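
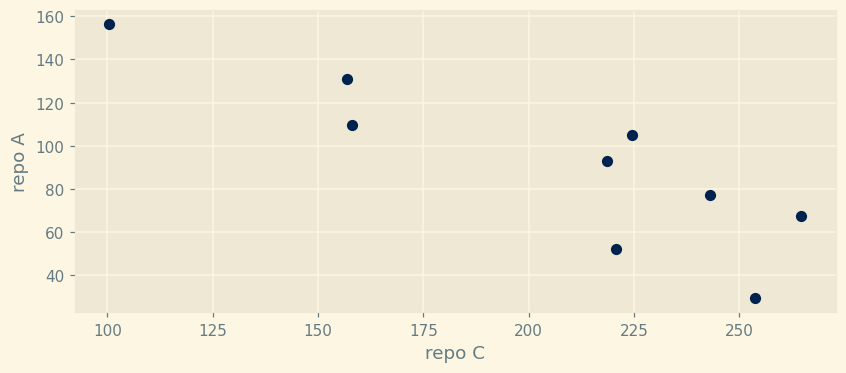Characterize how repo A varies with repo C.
Points are negatively correlated; strong (|r| ≈ 0.9).

negative, strong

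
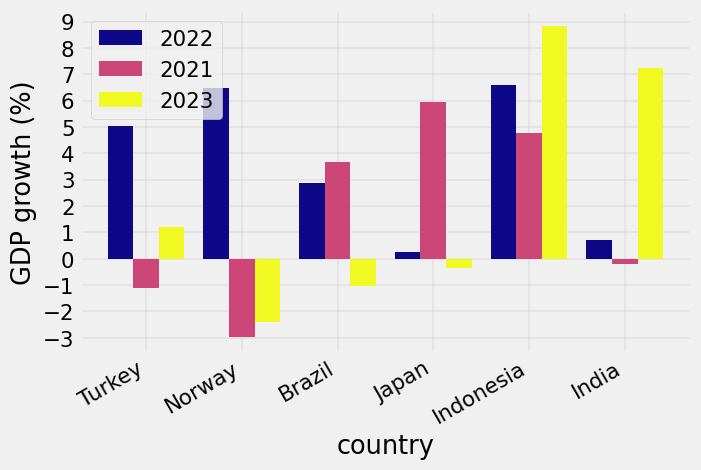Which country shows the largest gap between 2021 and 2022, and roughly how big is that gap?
Norway: 2021 ≈ -3, 2022 ≈ 6 → gap ≈ 9. Next-largest (Turkey) is only ≈ 6.

Norway, ≈ 9 %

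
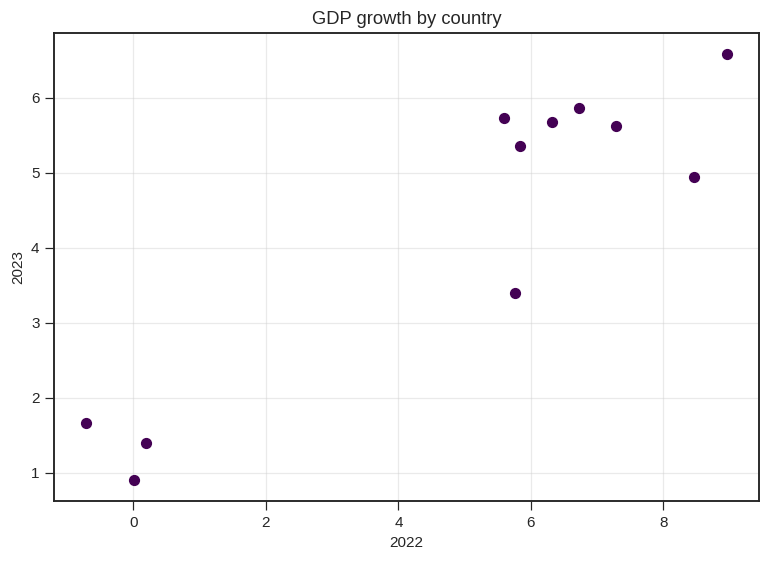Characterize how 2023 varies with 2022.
Points are positively correlated; strong (|r| ≈ 0.9).

positive, strong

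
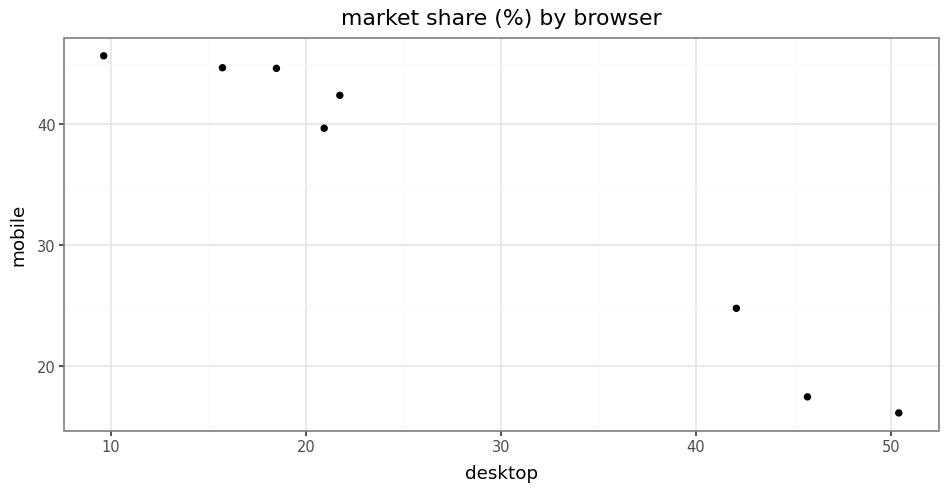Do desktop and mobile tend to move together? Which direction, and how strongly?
negative, strong

Points are negatively correlated; strong (|r| ≈ 1.0).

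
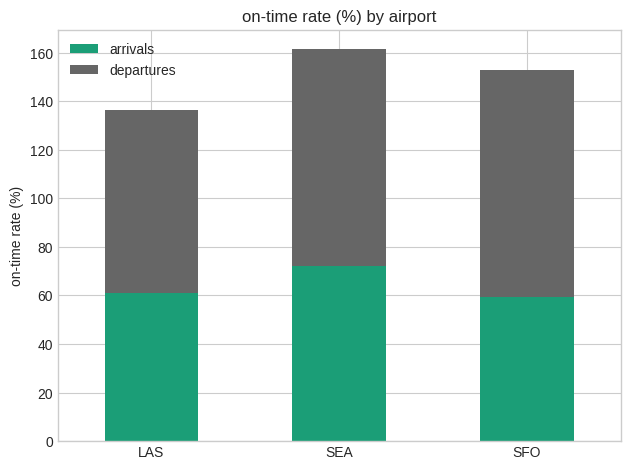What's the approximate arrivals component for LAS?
arrivals top ≈ 60, bottom ≈ 0; segment ≈ 60.

≈ 60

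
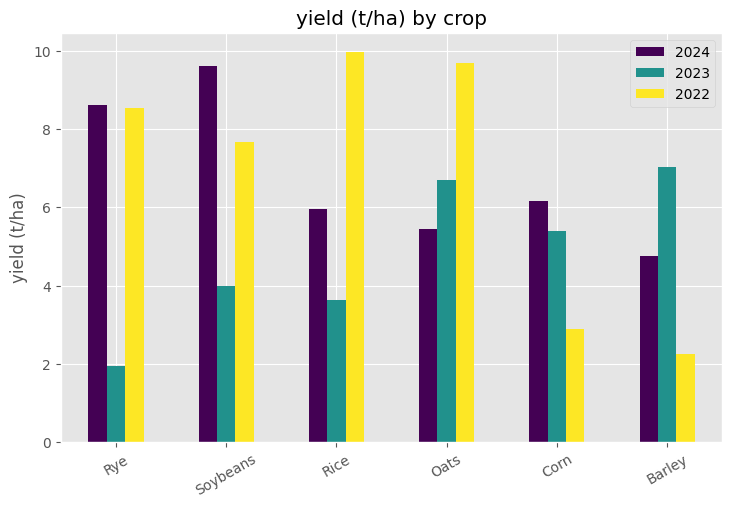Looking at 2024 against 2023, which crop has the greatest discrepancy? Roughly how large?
Rye: 2024 ≈ 9, 2023 ≈ 2 → gap ≈ 7. Next-largest (Soybeans) is only ≈ 6.

Rye, ≈ 7 t/ha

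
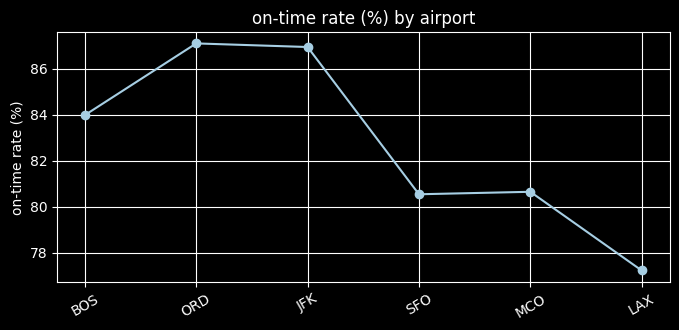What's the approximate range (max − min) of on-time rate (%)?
Max ORD ≈ 87, min LAX ≈ 77; range ≈ 10.

≈ 10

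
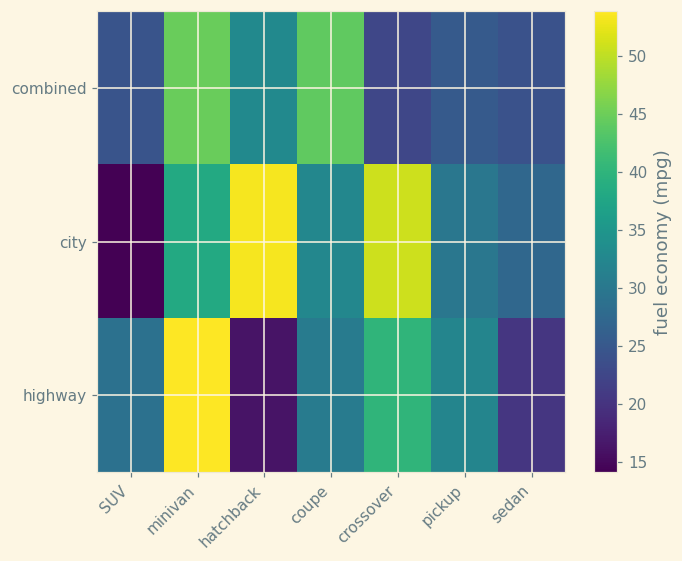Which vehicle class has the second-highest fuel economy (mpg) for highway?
Top 3 for highway: minivan ≈ 55, crossover ≈ 40, pickup ≈ 30.

crossover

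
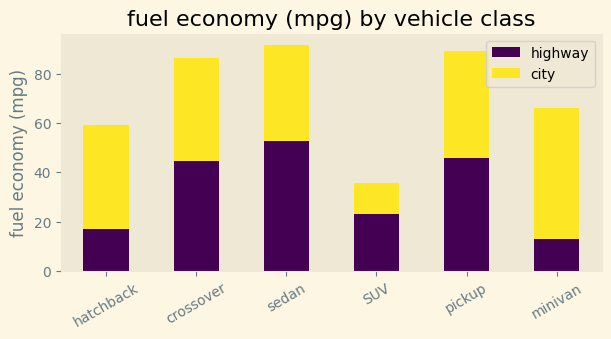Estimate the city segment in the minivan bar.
≈ 60

city top ≈ 70, bottom ≈ 10; segment ≈ 60.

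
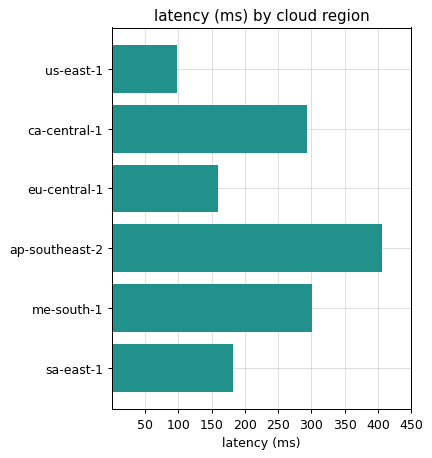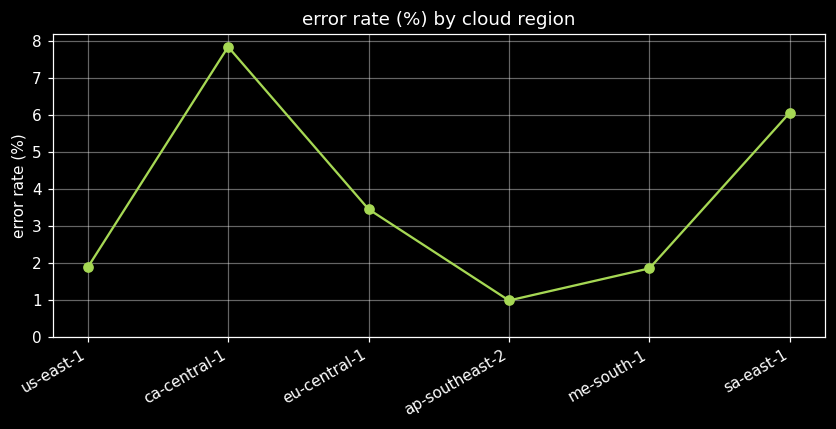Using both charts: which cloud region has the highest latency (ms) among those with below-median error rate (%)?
ap-southeast-2

Chart 2 median error rate (%) ≈ 3; below-median cloud regions: us-east-1, ap-southeast-2, me-south-1. Among those, ap-southeast-2 has the highest latency (ms) (≈ 400).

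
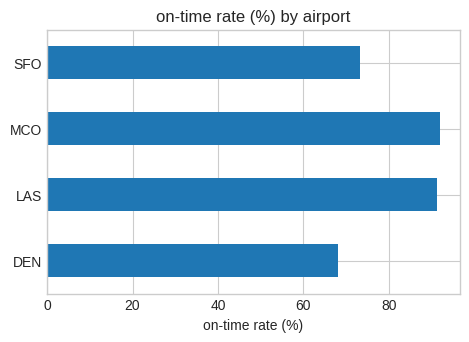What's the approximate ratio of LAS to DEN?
≈ 1.29×

LAS ≈ 90, DEN ≈ 70; 90/70 ≈ 1.29.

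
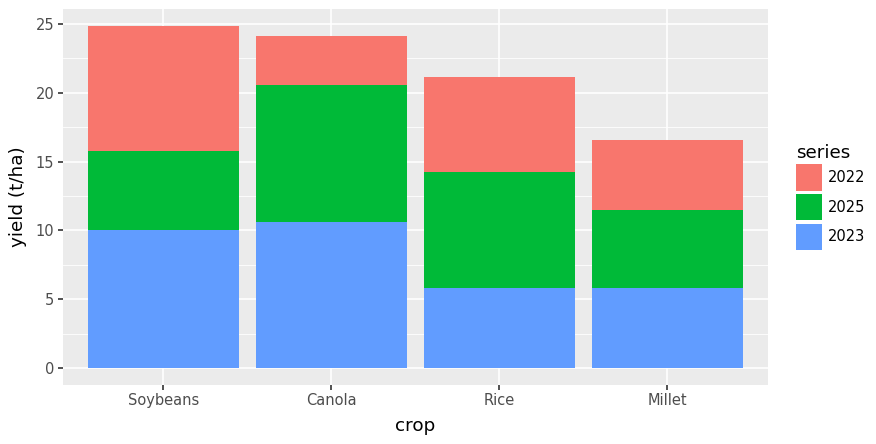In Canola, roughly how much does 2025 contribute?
2025 top ≈ 20, bottom ≈ 10; segment ≈ 10.

≈ 10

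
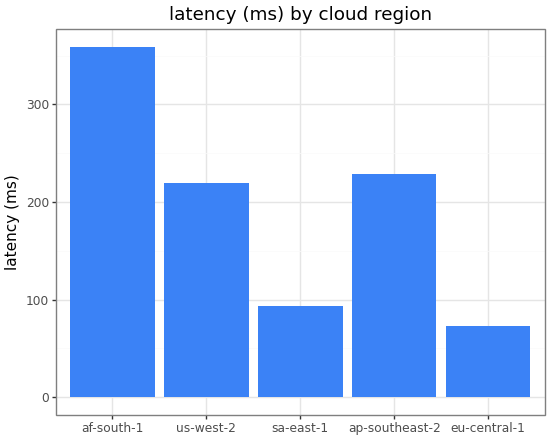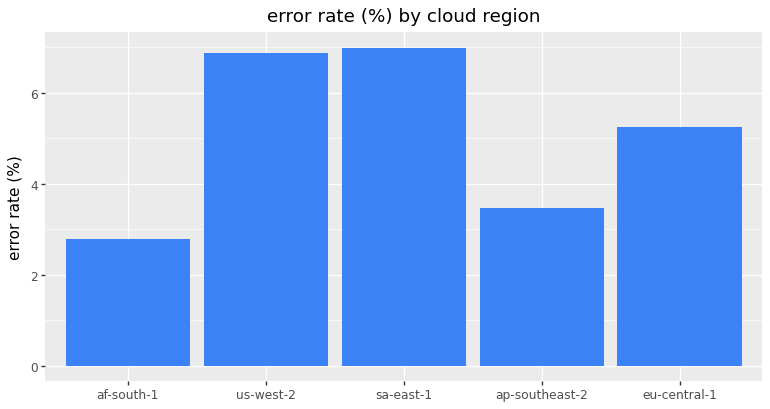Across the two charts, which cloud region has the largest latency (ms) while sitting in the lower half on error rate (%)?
Chart 2 median error rate (%) ≈ 5; below-median cloud regions: af-south-1, ap-southeast-2. Among those, af-south-1 has the highest latency (ms) (≈ 350).

af-south-1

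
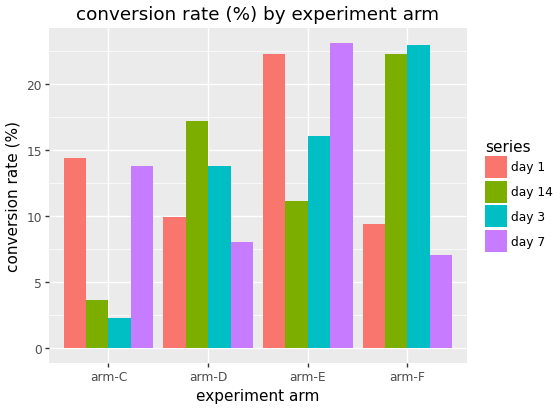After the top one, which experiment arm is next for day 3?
Top 3 for day 3: arm-F ≈ 22, arm-E ≈ 16, arm-D ≈ 14.

arm-E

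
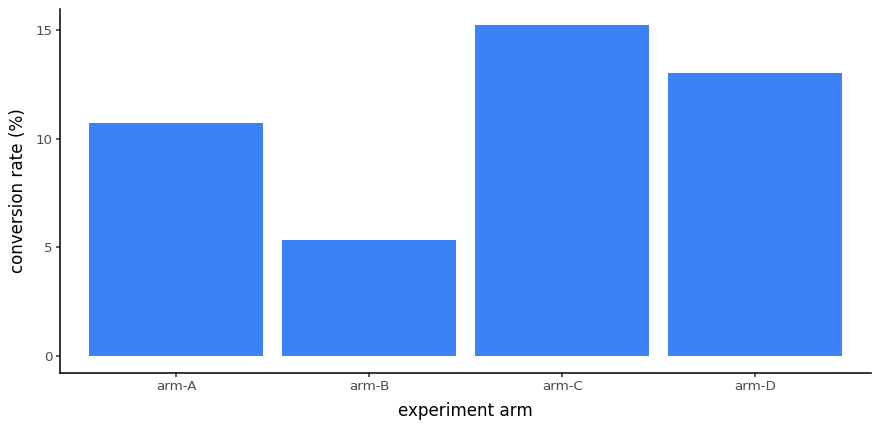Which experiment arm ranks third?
arm-A

Top 4: arm-C ≈ 16, arm-D ≈ 14, arm-A ≈ 10, arm-B ≈ 6.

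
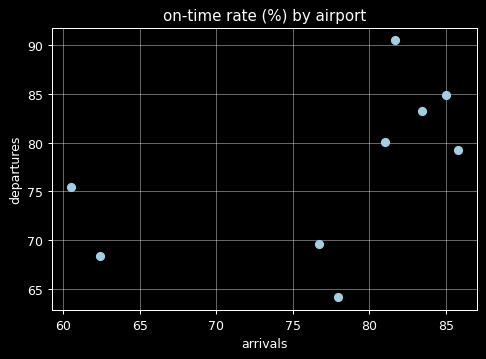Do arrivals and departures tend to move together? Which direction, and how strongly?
Points are positively correlated; moderate (|r| ≈ 0.5).

positive, moderate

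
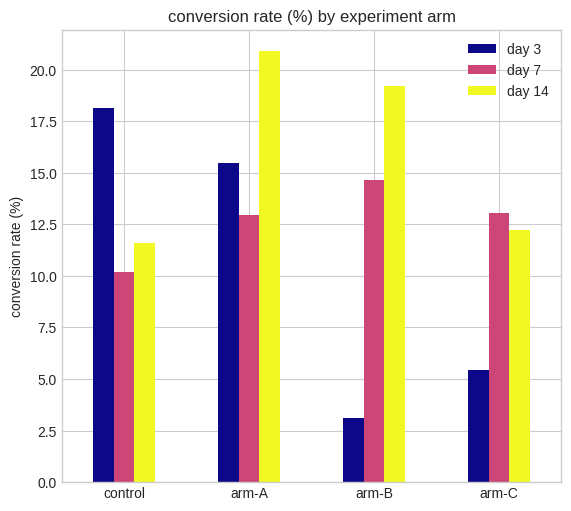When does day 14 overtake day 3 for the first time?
control: day 14 ≈ 12 vs day 3 ≈ 18 (not yet); arm-A: day 14 ≈ 20 vs day 3 ≈ 16 (first crossover).

arm-A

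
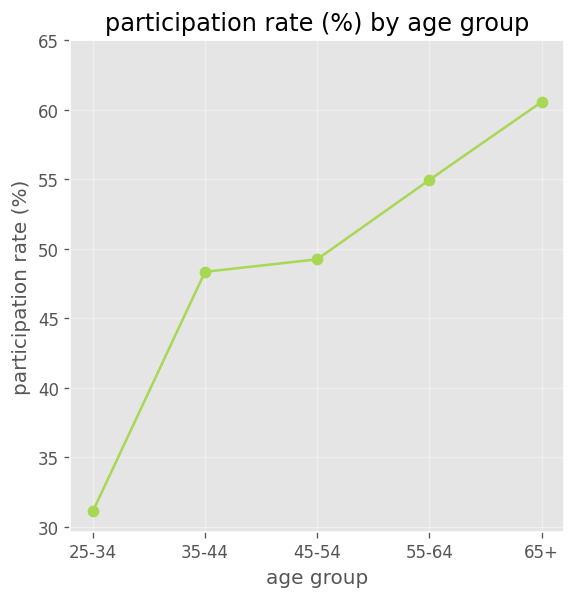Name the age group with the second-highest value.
Top 3: 65+ ≈ 60, 55-64 ≈ 55, 45-54 ≈ 50.

55-64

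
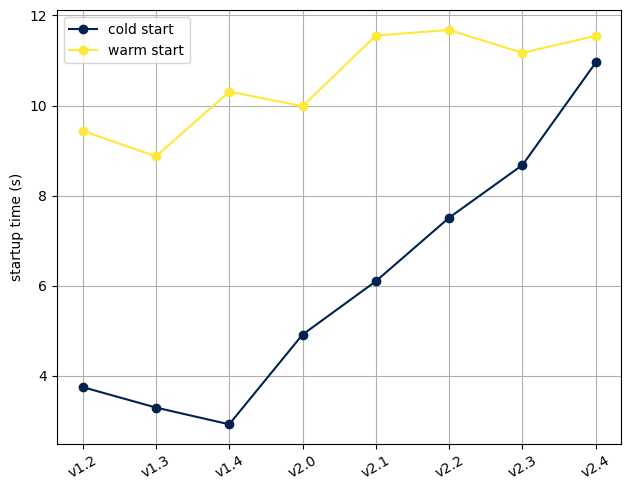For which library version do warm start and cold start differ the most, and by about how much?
v1.4: warm start ≈ 10, cold start ≈ 3 → gap ≈ 7. Next-largest (v1.2) is only ≈ 5.

v1.4, ≈ 7 s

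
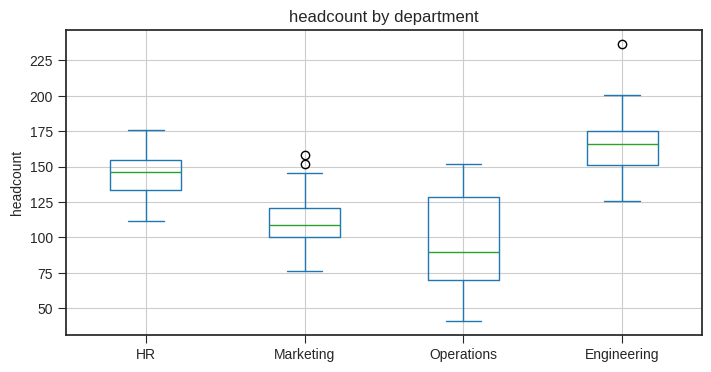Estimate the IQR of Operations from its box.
≈ 60

Q3 ≈ 130, Q1 ≈ 70; IQR ≈ 60.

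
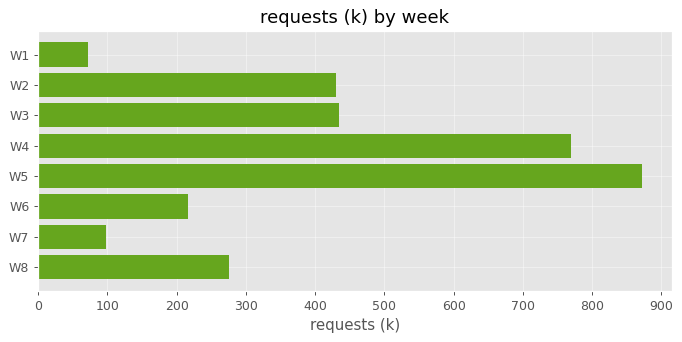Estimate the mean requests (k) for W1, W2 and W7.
≈ 200

(100 + 400 + 100) / 3 ≈ 200.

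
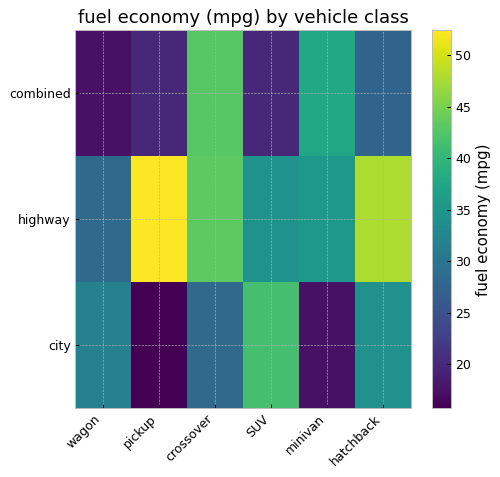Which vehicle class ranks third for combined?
hatchback

Top 4 for combined: crossover ≈ 45, minivan ≈ 40, hatchback ≈ 30, SUV ≈ 20.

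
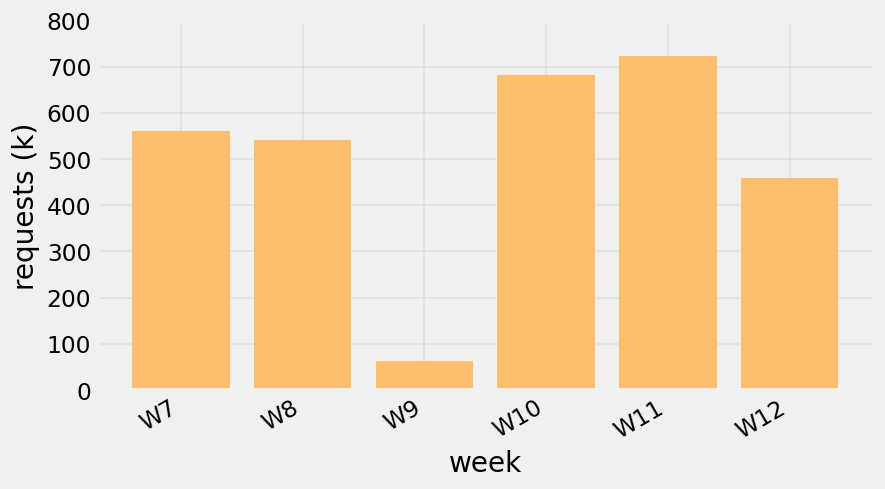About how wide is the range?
≈ 600

Max W11 ≈ 700, min W9 ≈ 100; range ≈ 600.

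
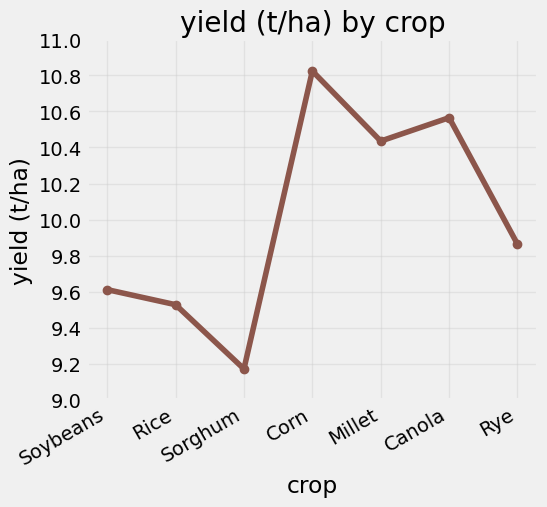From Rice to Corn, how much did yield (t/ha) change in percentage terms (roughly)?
≈ +12.5%

Rice ≈ 9.6, Corn ≈ 10.8; (10.8 − 9.6) / 9.6 ≈ +12.5%.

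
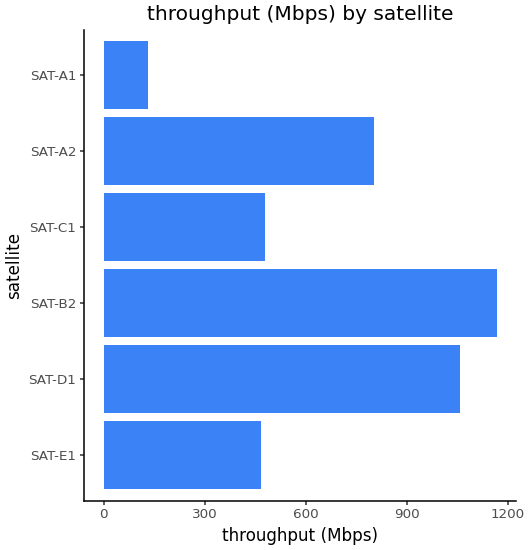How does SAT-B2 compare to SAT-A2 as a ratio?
≈ 1.5×

SAT-B2 ≈ 1200, SAT-A2 ≈ 800; 1200/800 ≈ 1.5.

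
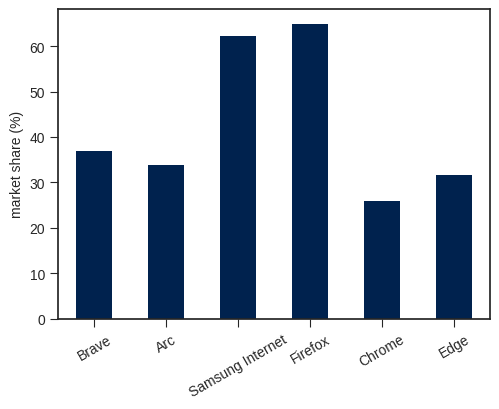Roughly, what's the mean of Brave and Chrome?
≈ 35

(40 + 30) / 2 ≈ 35.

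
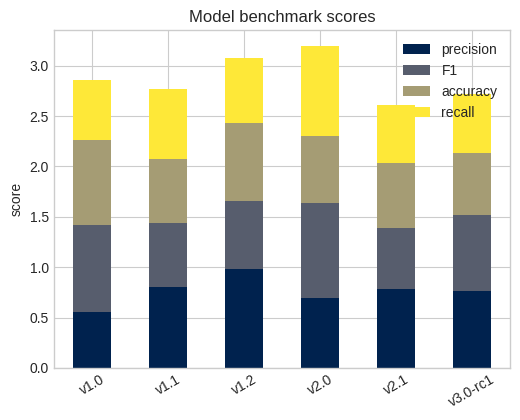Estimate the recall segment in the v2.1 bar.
recall top ≈ 2.5, bottom ≈ 2.0; segment ≈ 0.5.

≈ 0.5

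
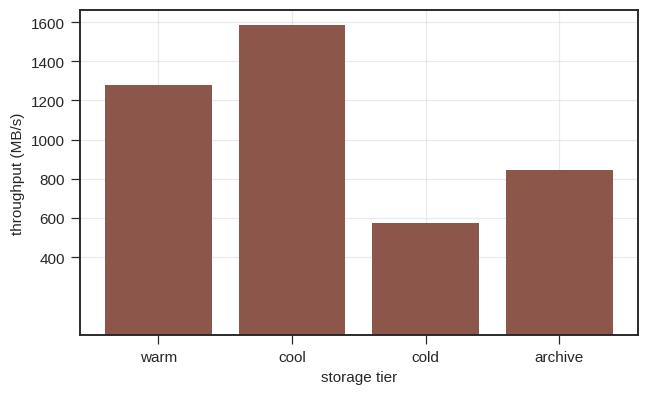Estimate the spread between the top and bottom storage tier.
≈ 1000

Max cool ≈ 1600, min cold ≈ 600; range ≈ 1000.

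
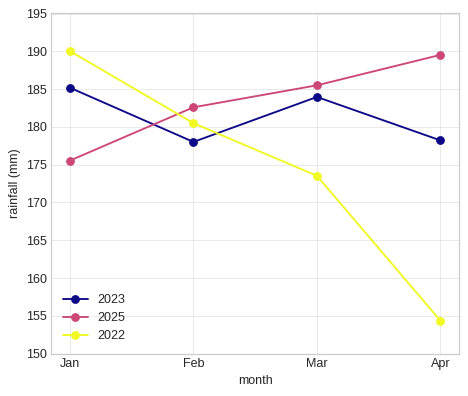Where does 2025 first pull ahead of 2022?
Feb

Jan: 2025 ≈ 175 vs 2022 ≈ 190 (not yet); Feb: 2025 ≈ 185 vs 2022 ≈ 180 (first crossover).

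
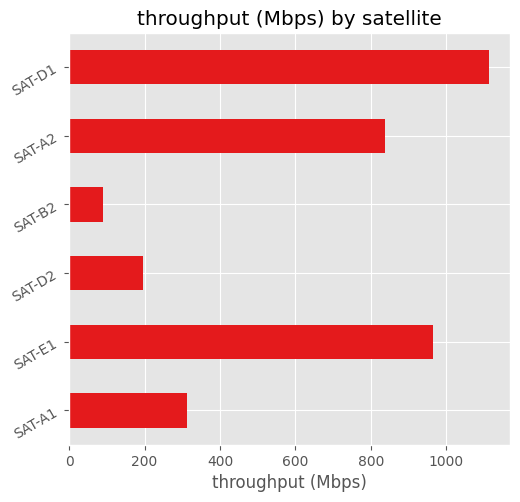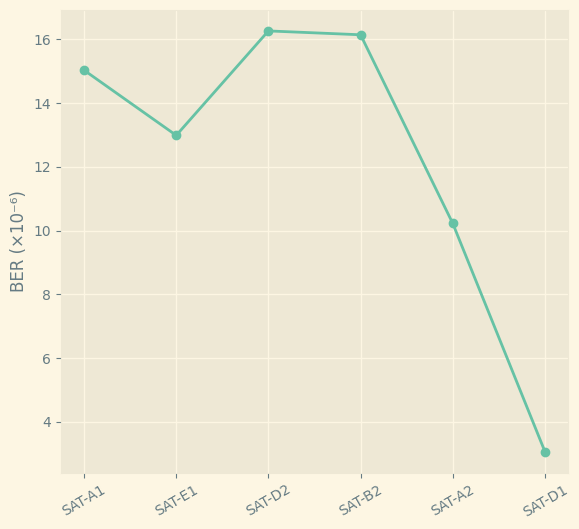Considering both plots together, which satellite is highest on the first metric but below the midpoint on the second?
SAT-D1

Chart 2 median BER (×10⁻⁶) ≈ 14; below-median satellites: SAT-E1, SAT-A2, SAT-D1. Among those, SAT-D1 has the highest throughput (Mbps) (≈ 1200).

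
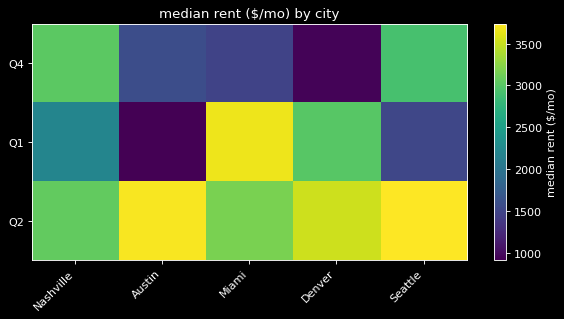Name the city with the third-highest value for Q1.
Top 4 for Q1: Miami ≈ 3500, Denver ≈ 3000, Nashville ≈ 2000, Seattle ≈ 1500.

Nashville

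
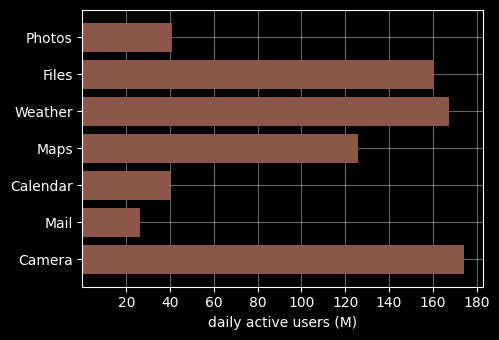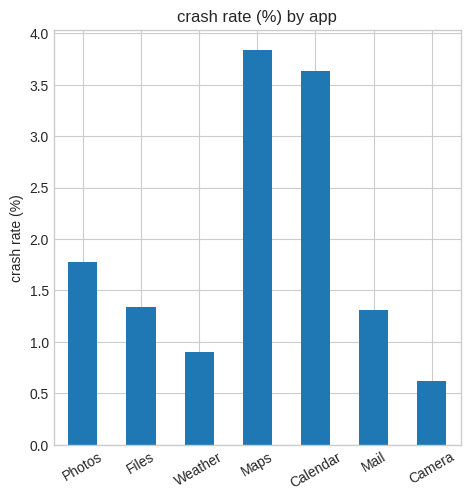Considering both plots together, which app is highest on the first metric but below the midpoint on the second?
Camera

Chart 2 median crash rate (%) ≈ 1.5; below-median apps: Weather, Mail, Camera. Among those, Camera has the highest daily active users (M) (≈ 180).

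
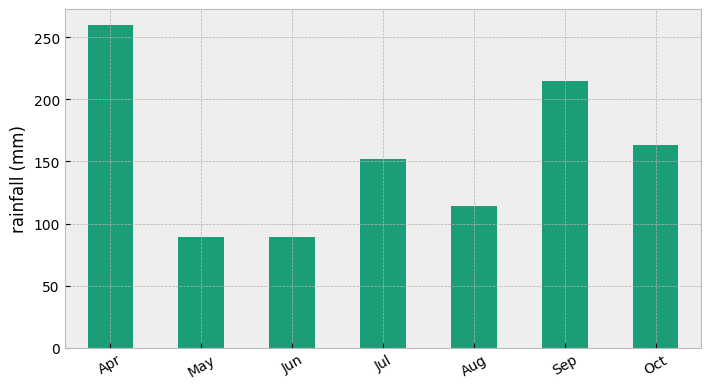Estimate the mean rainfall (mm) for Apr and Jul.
(250 + 150) / 2 ≈ 200.

≈ 200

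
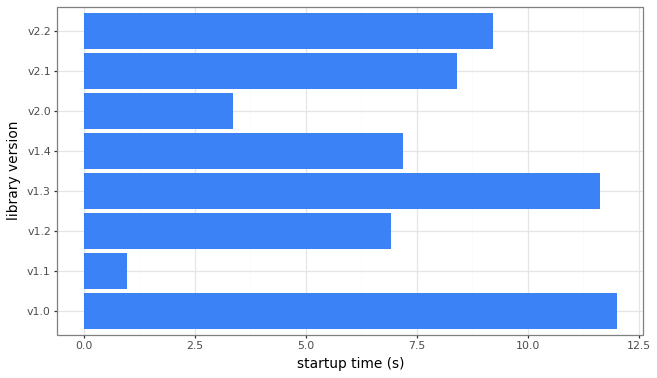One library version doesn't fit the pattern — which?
v1.1 ≈ 1; the rest sit between ≈ 3 and ≈ 12.

v1.1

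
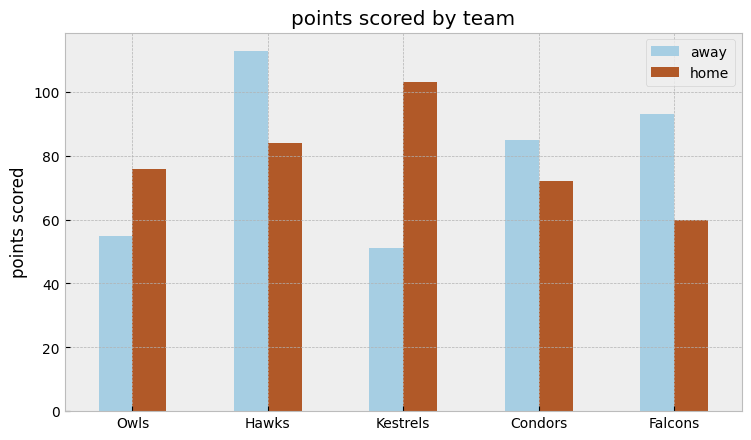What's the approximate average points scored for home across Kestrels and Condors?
(100 + 70) / 2 ≈ 85.

≈ 85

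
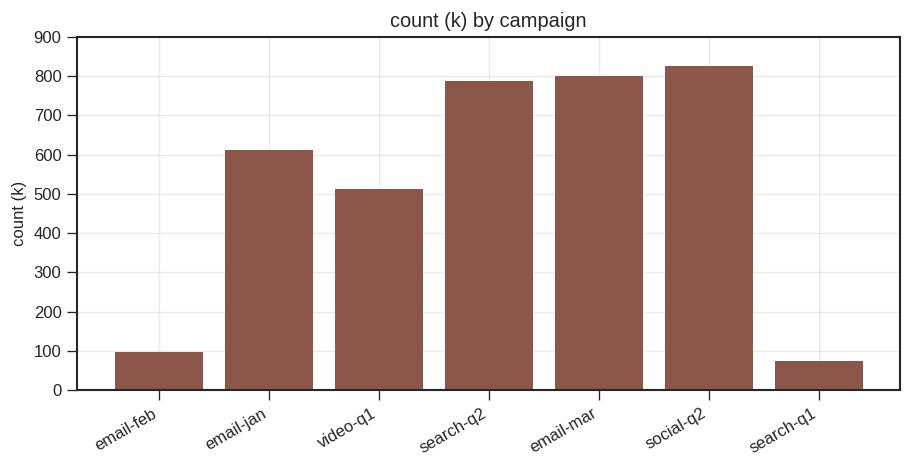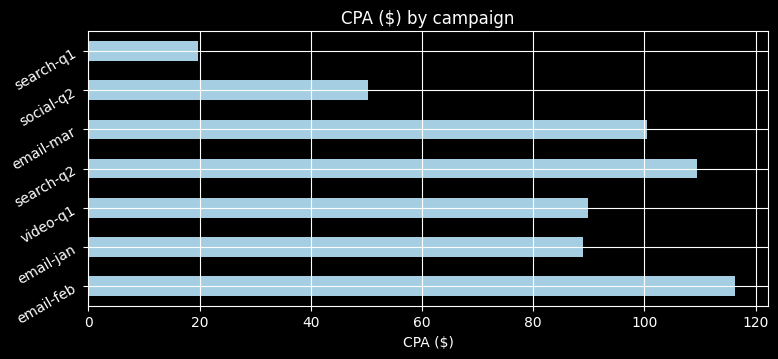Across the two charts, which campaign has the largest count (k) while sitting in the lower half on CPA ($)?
social-q2

Chart 2 median CPA ($) ≈ 80; below-median campaigns: email-jan, social-q2, search-q1. Among those, social-q2 has the highest count (k) (≈ 800).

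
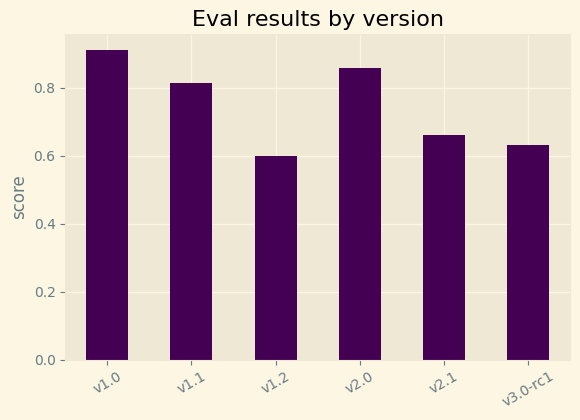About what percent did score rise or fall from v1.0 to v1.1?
v1.0 ≈ 0.9, v1.1 ≈ 0.8; (0.8 − 0.9) / 0.9 ≈ -11.1%.

≈ -11.1%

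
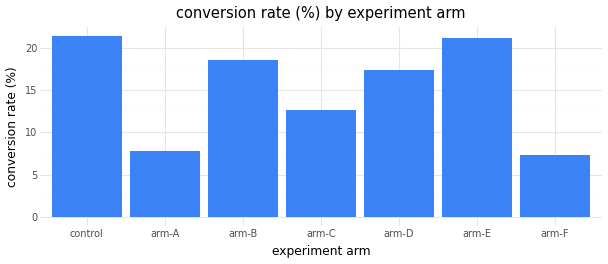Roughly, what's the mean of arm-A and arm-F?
≈ 8

(8 + 8) / 2 ≈ 8.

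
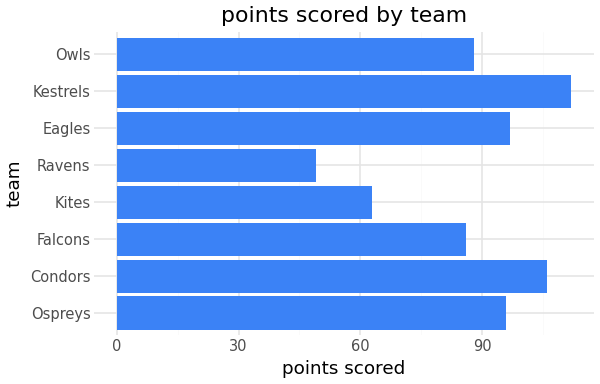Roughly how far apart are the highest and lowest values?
≈ 60

Max Kestrels ≈ 110, min Ravens ≈ 50; range ≈ 60.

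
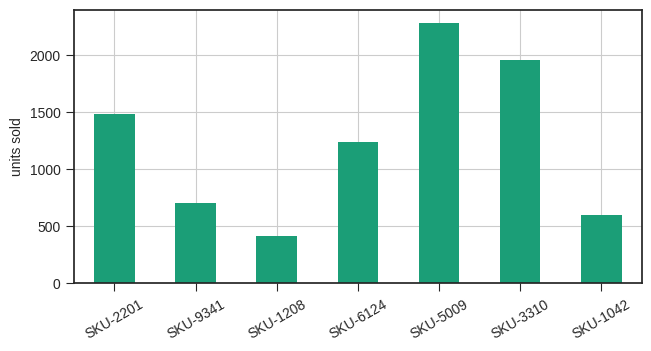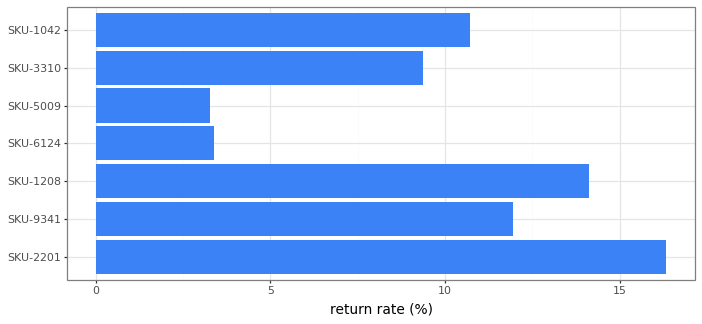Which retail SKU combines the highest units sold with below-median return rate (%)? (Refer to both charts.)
Chart 2 median return rate (%) ≈ 10; below-median retail SKUs: SKU-6124, SKU-5009, SKU-3310. Among those, SKU-5009 has the highest units sold (≈ 2500).

SKU-5009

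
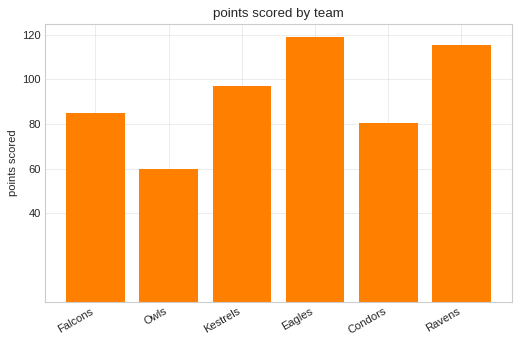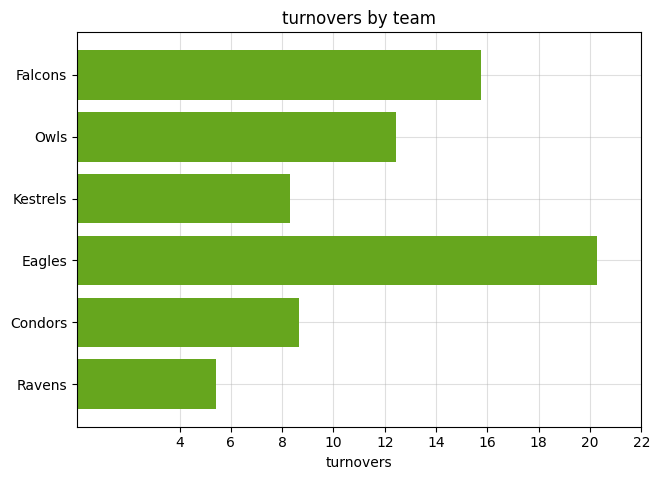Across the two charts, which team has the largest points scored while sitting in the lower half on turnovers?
Ravens

Chart 2 median turnovers ≈ 10; below-median teams: Kestrels, Condors, Ravens. Among those, Ravens has the highest points scored (≈ 120).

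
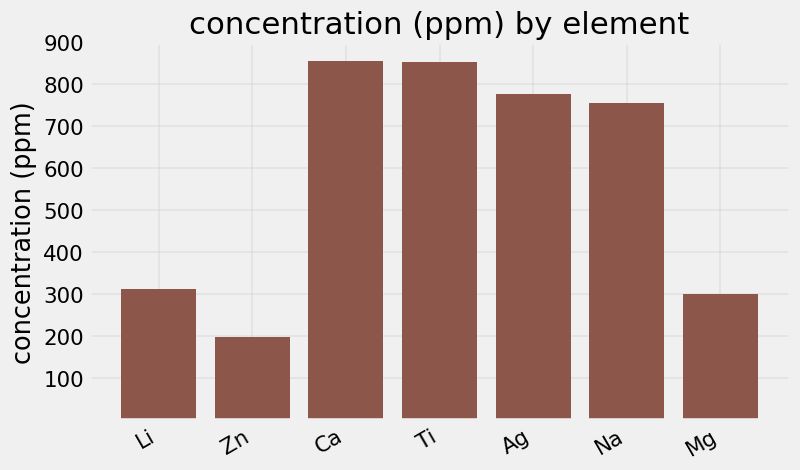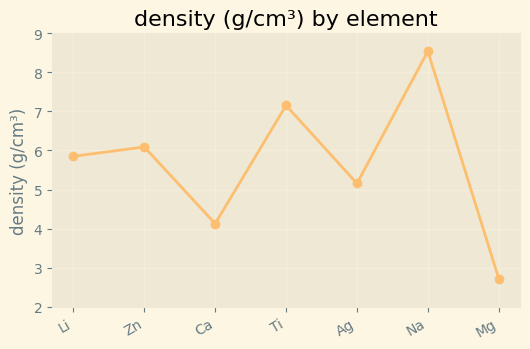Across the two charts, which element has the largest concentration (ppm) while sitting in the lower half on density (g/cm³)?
Ca

Chart 2 median density (g/cm³) ≈ 6; below-median elements: Ca, Ag, Mg. Among those, Ca has the highest concentration (ppm) (≈ 900).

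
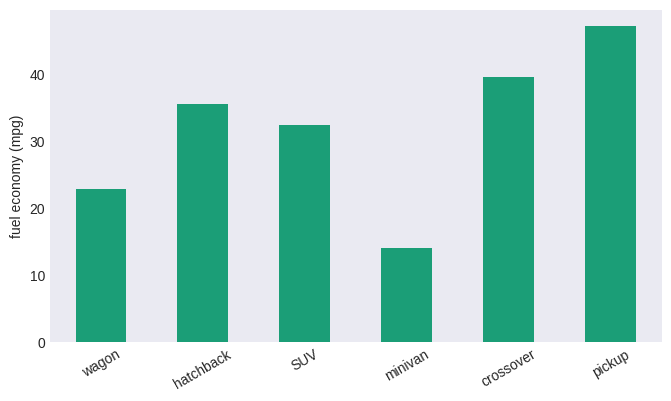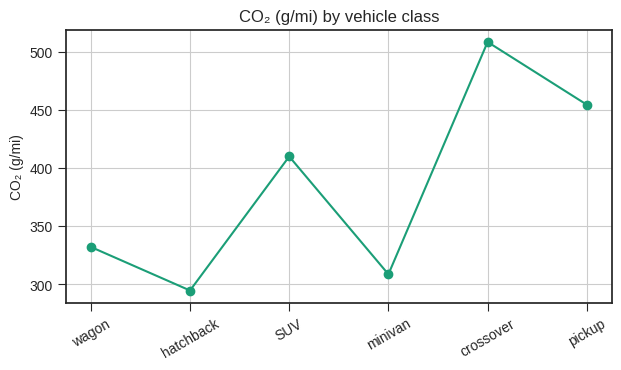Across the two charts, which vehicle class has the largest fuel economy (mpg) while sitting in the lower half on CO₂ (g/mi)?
hatchback

Chart 2 median CO₂ (g/mi) ≈ 350; below-median vehicle classes: wagon, hatchback, minivan. Among those, hatchback has the highest fuel economy (mpg) (≈ 35).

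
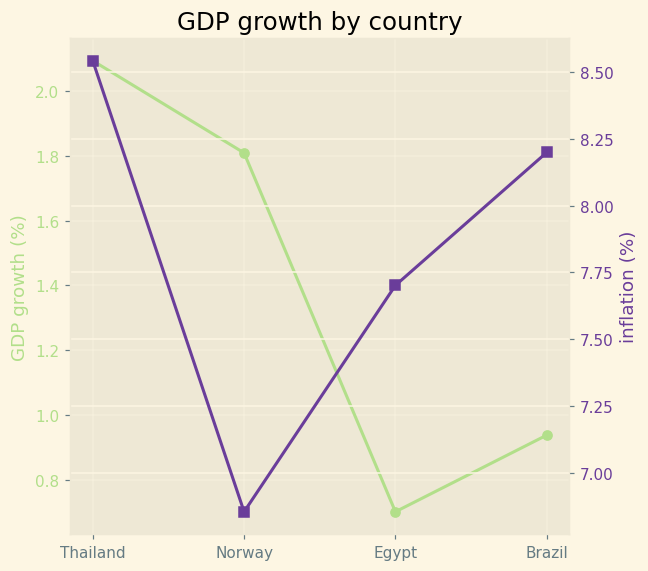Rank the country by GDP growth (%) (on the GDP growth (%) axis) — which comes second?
Norway

Top 3 (on the GDP growth (%) axis): Thailand ≈ 2.0, Norway ≈ 1.8, Brazil ≈ 1.0.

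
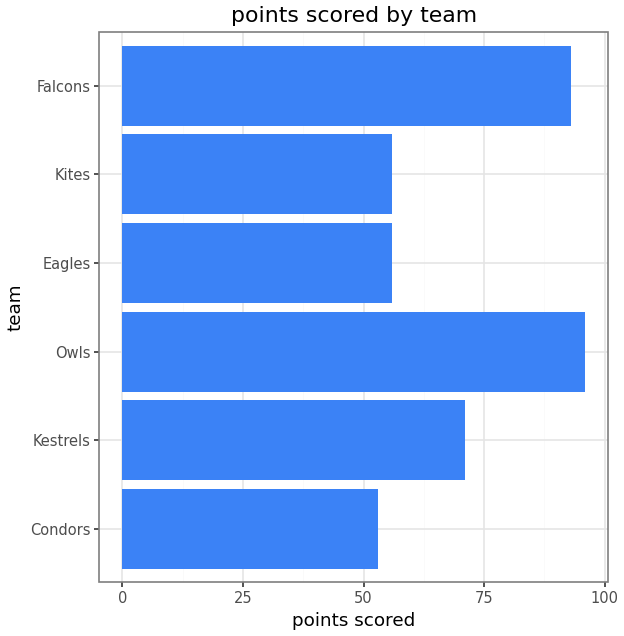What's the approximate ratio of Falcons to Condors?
≈ 1.8×

Falcons ≈ 90, Condors ≈ 50; 90/50 ≈ 1.8.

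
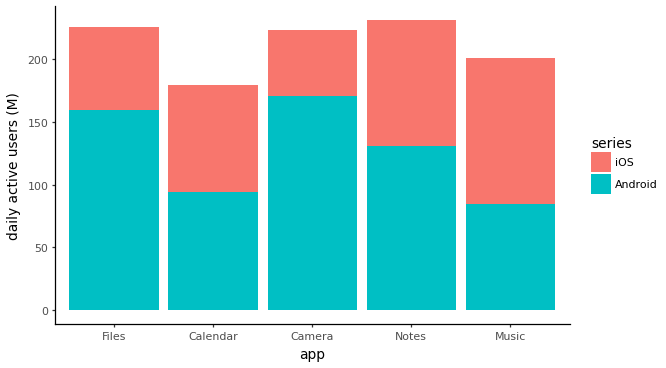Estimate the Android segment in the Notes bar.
Android top ≈ 140, bottom ≈ 0; segment ≈ 140.

≈ 140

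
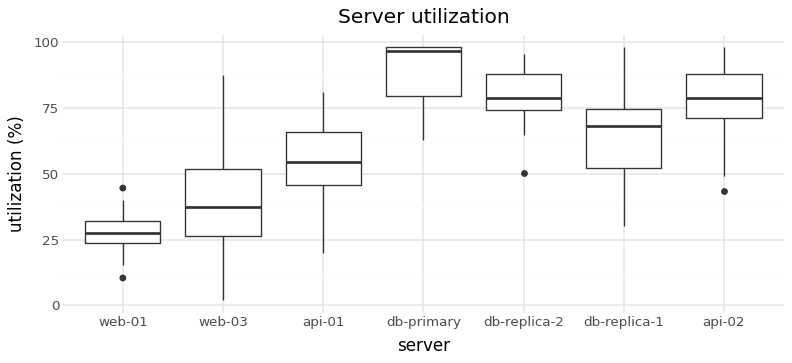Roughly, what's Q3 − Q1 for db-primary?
Q3 ≈ 100, Q1 ≈ 80; IQR ≈ 20.

≈ 20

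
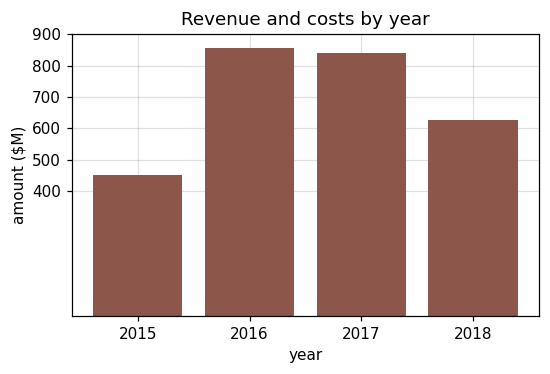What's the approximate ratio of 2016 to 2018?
2016 ≈ 900, 2018 ≈ 600; 900/600 ≈ 1.5.

≈ 1.5×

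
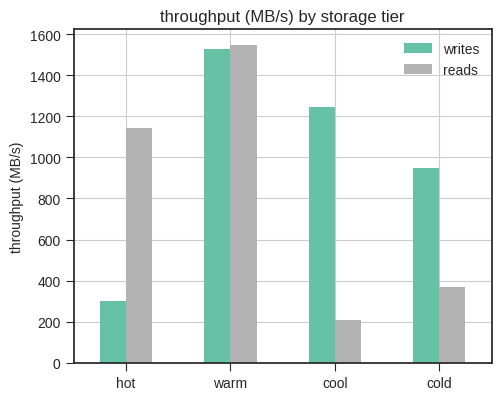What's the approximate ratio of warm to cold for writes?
≈ 1.6×

warm ≈ 1600, cold ≈ 1000; 1600/1000 ≈ 1.6.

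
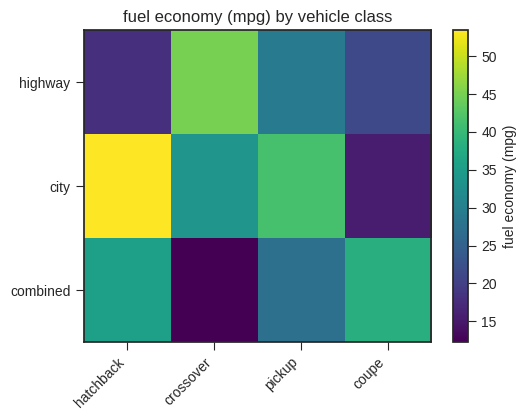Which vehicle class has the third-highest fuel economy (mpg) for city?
crossover

Top 4 for city: hatchback ≈ 55, pickup ≈ 40, crossover ≈ 35, coupe ≈ 15.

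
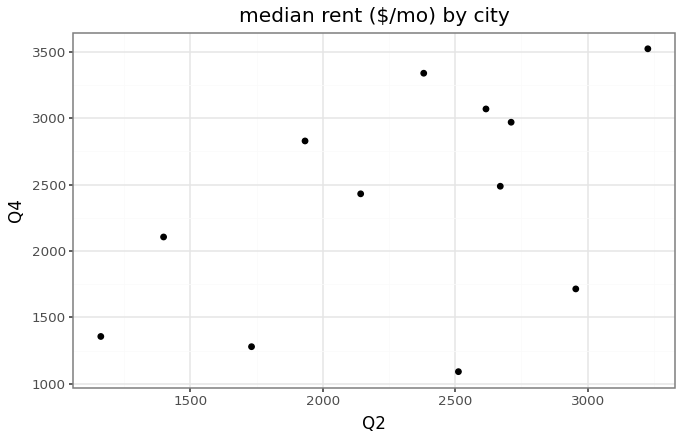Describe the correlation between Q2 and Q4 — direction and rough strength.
Points are positively correlated; moderate (|r| ≈ 0.5).

positive, moderate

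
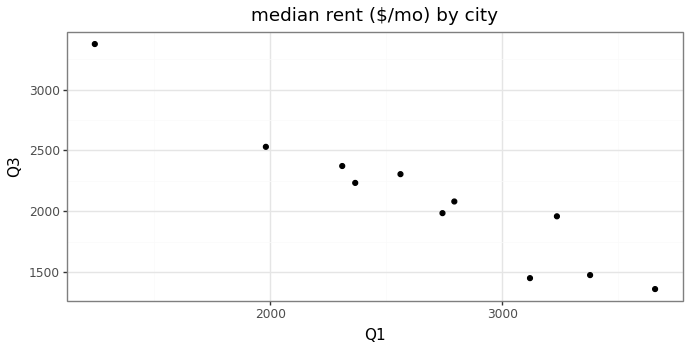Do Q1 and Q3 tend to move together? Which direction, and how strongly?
Points are negatively correlated; strong (|r| ≈ 1.0).

negative, strong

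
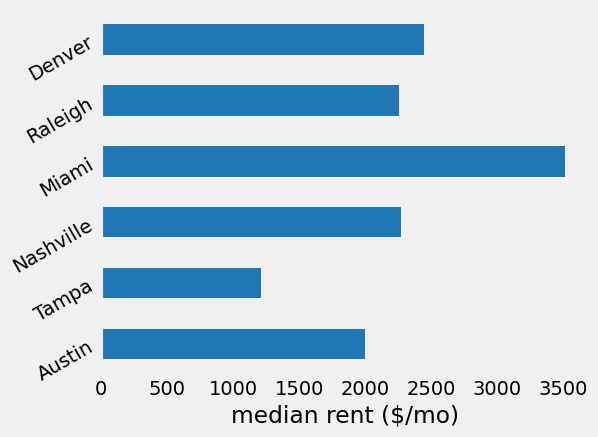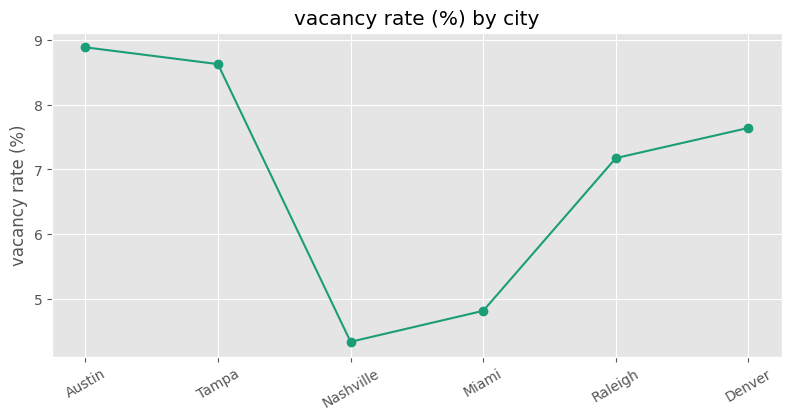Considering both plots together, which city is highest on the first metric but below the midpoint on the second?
Chart 2 median vacancy rate (%) ≈ 7; below-median cities: Nashville, Miami, Raleigh. Among those, Miami has the highest median rent ($/mo) (≈ 3500).

Miami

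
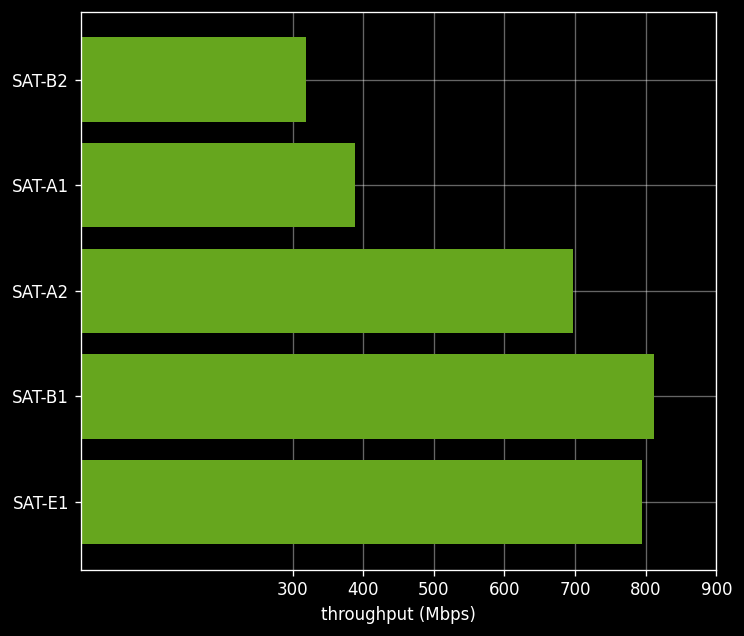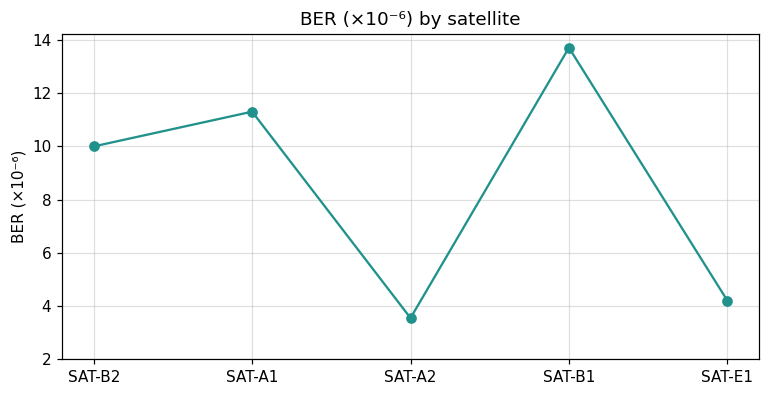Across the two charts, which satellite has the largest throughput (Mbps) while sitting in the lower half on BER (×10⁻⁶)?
Chart 2 median BER (×10⁻⁶) ≈ 10; below-median satellites: SAT-A2, SAT-E1. Among those, SAT-E1 has the highest throughput (Mbps) (≈ 800).

SAT-E1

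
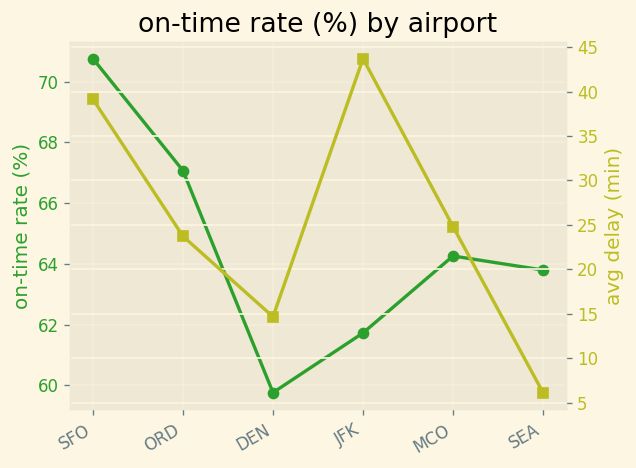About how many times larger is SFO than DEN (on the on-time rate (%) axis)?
≈ 1.18×

SFO ≈ 71, DEN ≈ 60; 71/60 ≈ 1.18.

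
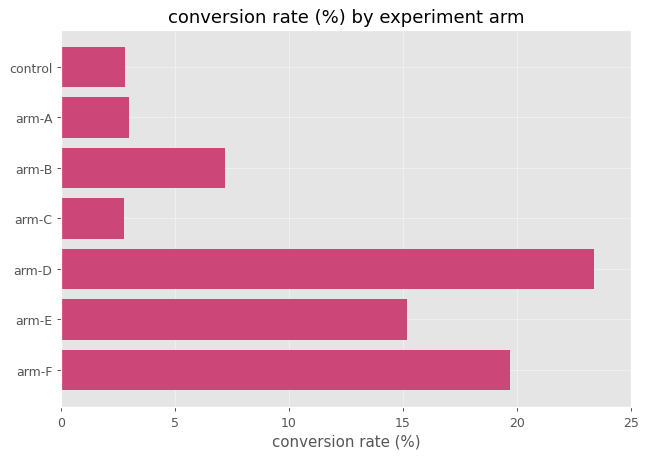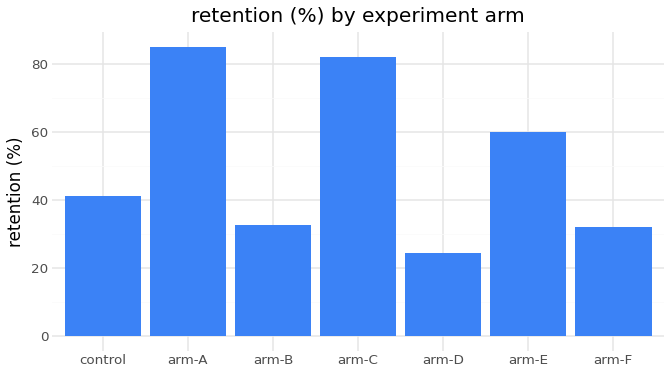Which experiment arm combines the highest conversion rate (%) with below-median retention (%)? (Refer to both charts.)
Chart 2 median retention (%) ≈ 40; below-median experiment arms: arm-B, arm-D, arm-F. Among those, arm-D has the highest conversion rate (%) (≈ 25).

arm-D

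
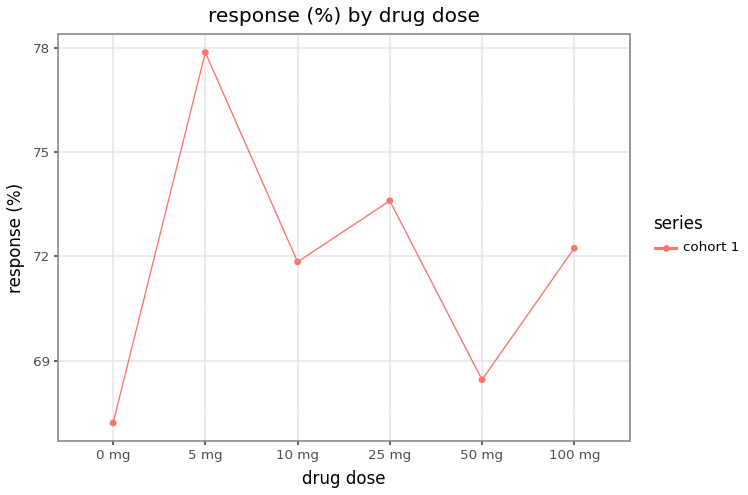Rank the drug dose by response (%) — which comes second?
25 mg

Top 3: 5 mg ≈ 78, 25 mg ≈ 74, 100 mg ≈ 72.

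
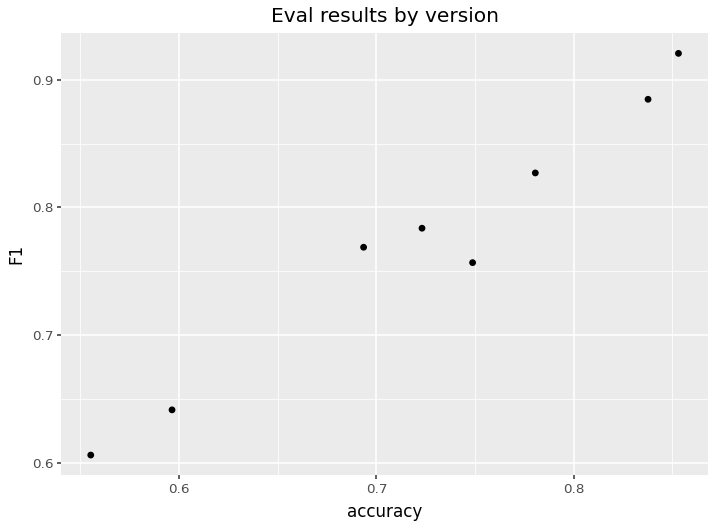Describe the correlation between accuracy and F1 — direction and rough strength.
Points are positively correlated; strong (|r| ≈ 1.0).

positive, strong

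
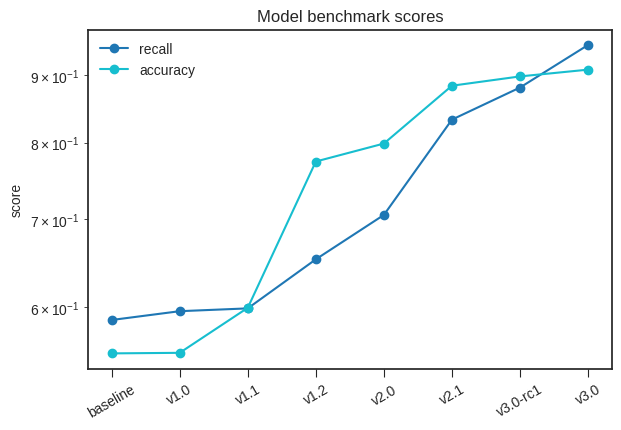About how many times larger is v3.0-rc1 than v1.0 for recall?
≈ 1.5×

v3.0-rc1 ≈ 0.90, v1.0 ≈ 0.60; 0.90/0.60 ≈ 1.5.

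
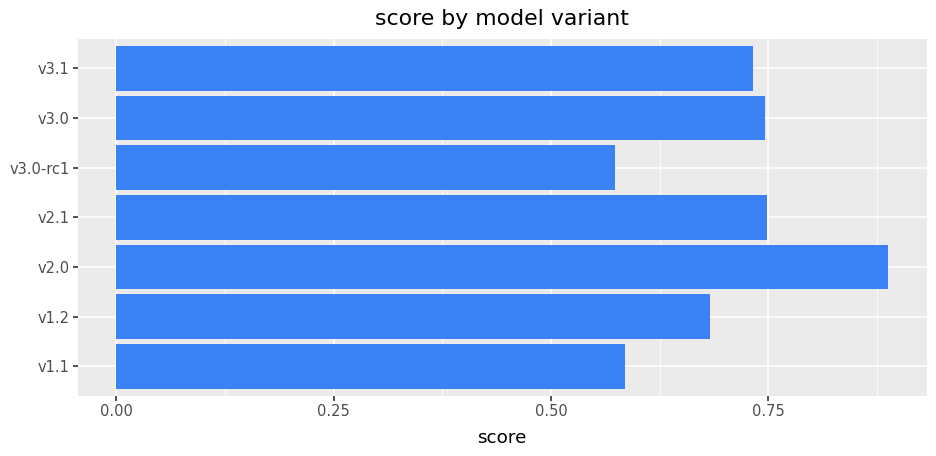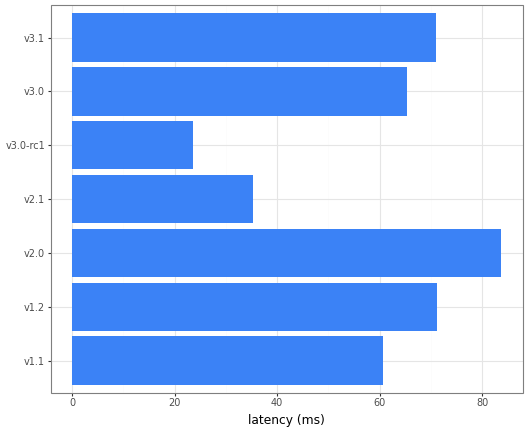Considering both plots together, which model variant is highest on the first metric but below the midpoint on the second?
v2.1

Chart 2 median latency (ms) ≈ 70; below-median model variants: v1.1, v2.1, v3.0-rc1. Among those, v2.1 has the highest score (≈ 0.7).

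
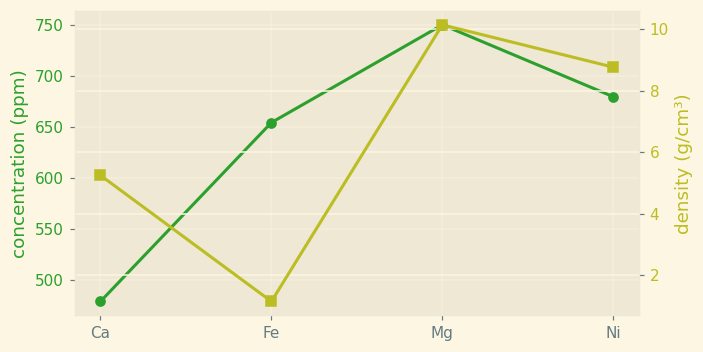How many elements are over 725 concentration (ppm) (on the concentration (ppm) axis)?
Above 725: Mg.

1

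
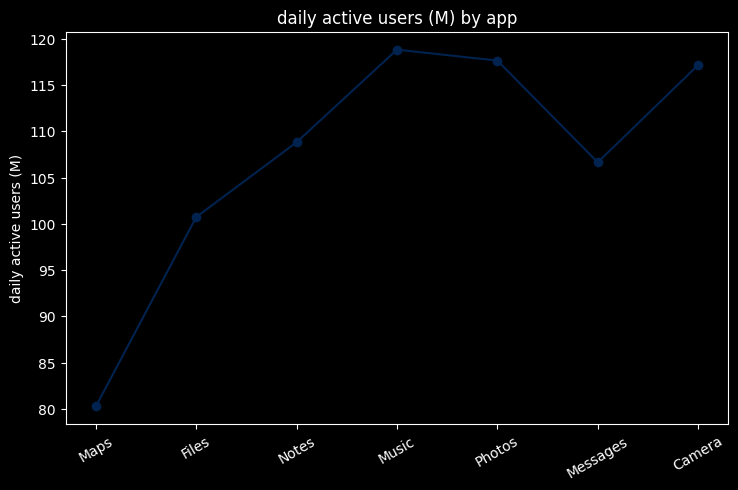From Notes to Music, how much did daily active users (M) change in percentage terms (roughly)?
≈ +9.1%

Notes ≈ 110, Music ≈ 120; (120 − 110) / 110 ≈ +9.1%.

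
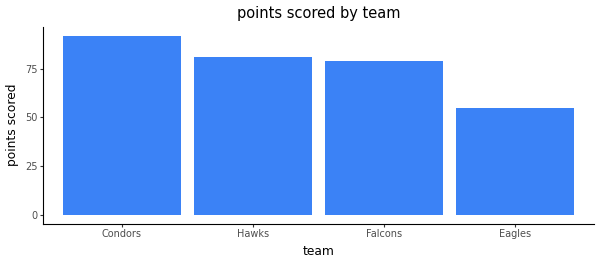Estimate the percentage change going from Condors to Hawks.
Condors ≈ 90, Hawks ≈ 80; (80 − 90) / 90 ≈ -11.1%.

≈ -11.1%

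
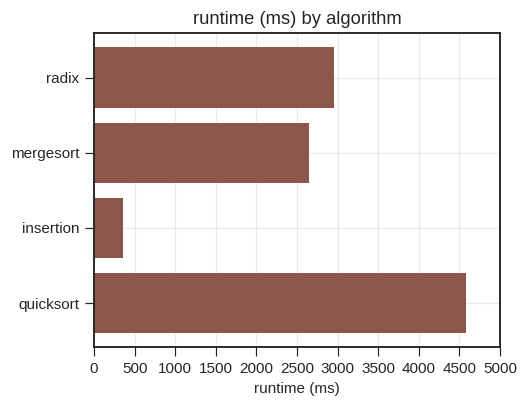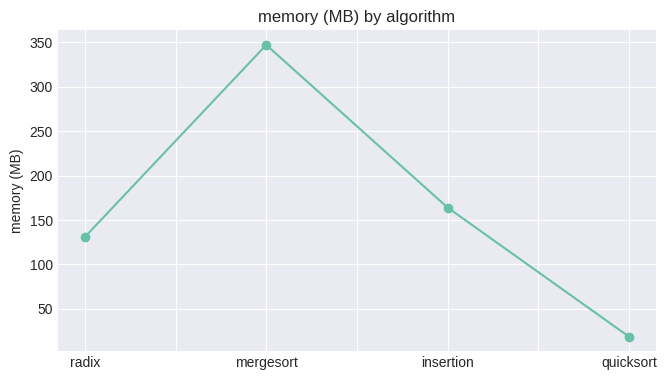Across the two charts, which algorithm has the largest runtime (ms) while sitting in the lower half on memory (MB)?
Chart 2 median memory (MB) ≈ 150; below-median algorithms: radix, quicksort. Among those, quicksort has the highest runtime (ms) (≈ 4500).

quicksort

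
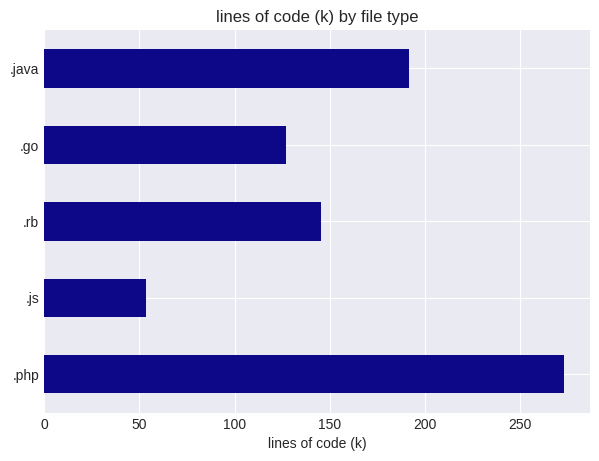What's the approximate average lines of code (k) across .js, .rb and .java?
≈ 133

(50 + 150 + 200) / 3 ≈ 133.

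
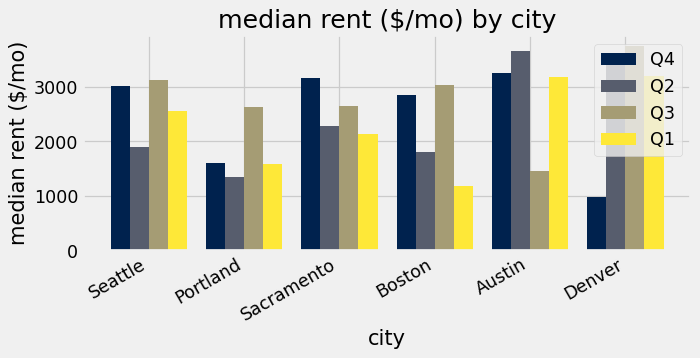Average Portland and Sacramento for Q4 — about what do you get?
(1500 + 3000) / 2 ≈ 2250.

≈ 2250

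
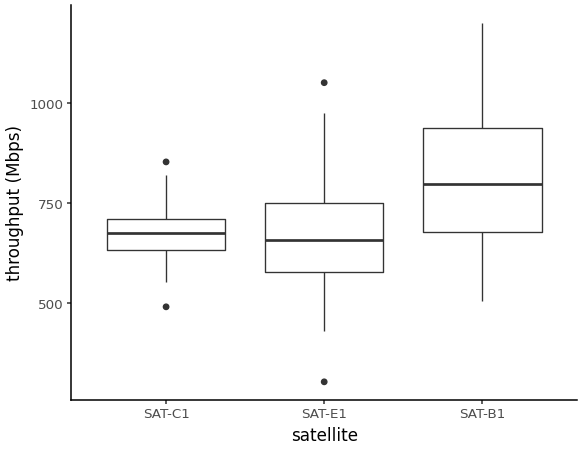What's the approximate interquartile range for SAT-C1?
≈ 80

Q3 ≈ 720, Q1 ≈ 640; IQR ≈ 80.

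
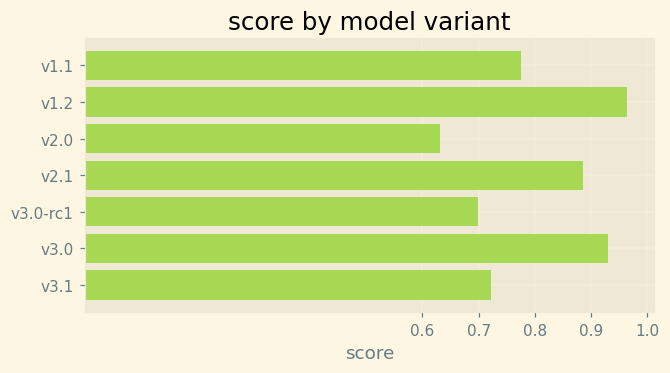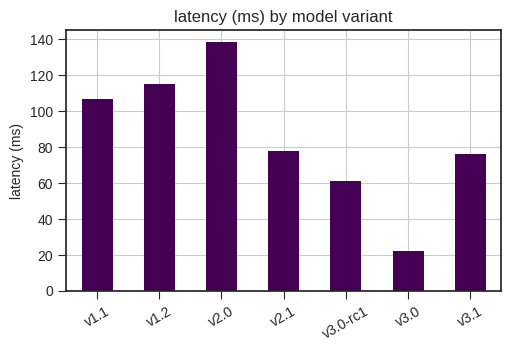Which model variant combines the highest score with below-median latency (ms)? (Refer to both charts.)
Chart 2 median latency (ms) ≈ 80; below-median model variants: v3.0-rc1, v3.0, v3.1. Among those, v3.0 has the highest score (≈ 0.9).

v3.0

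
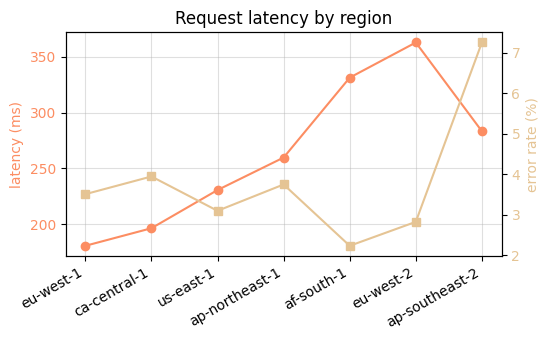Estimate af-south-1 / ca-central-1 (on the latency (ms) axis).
af-south-1 ≈ 340, ca-central-1 ≈ 200; 340/200 ≈ 1.7.

≈ 1.7×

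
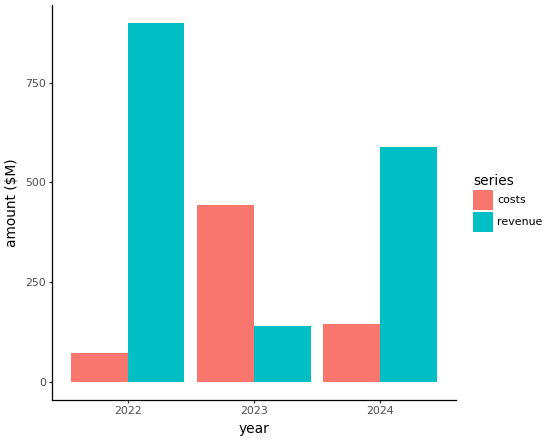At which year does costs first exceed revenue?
2022: costs ≈ 100 vs revenue ≈ 900 (not yet); 2023: costs ≈ 400 vs revenue ≈ 100 (first crossover).

2023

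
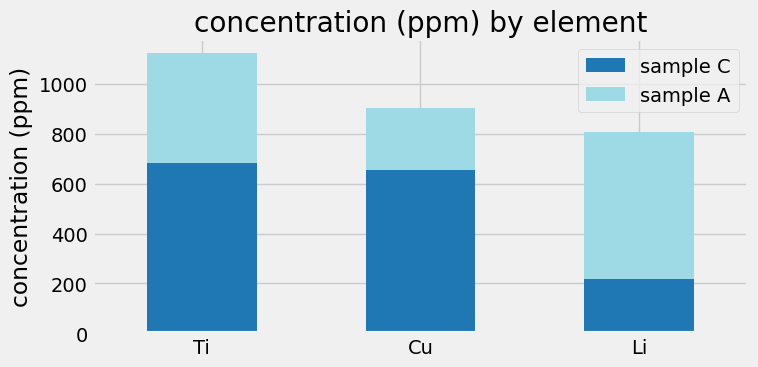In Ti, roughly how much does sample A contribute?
sample A top ≈ 1100, bottom ≈ 700; segment ≈ 400.

≈ 400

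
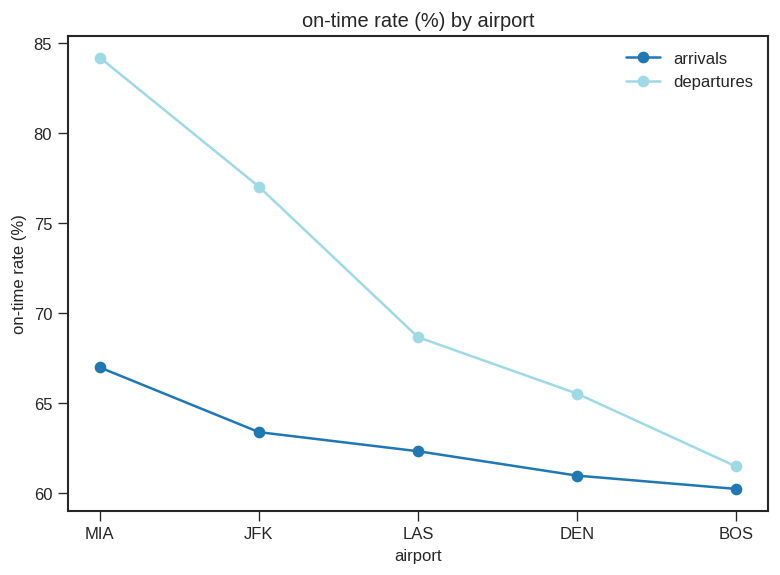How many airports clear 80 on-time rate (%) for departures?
Above 80: MIA.

1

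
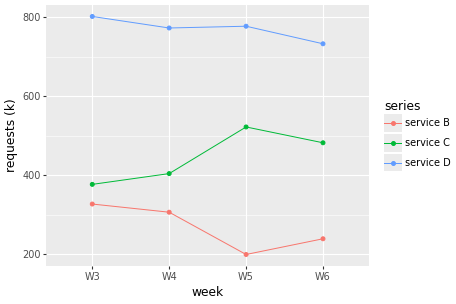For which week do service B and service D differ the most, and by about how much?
W5: service B ≈ 200, service D ≈ 800 → gap ≈ 600. Next-largest (W6) is only ≈ 500.

W5, ≈ 600 k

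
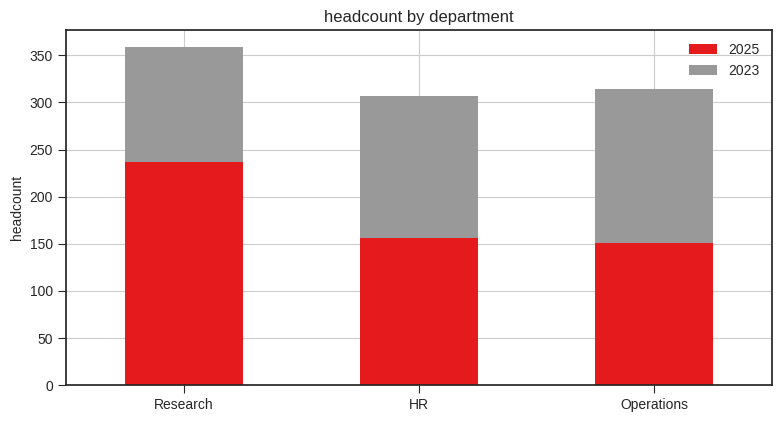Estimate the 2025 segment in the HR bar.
2025 top ≈ 150, bottom ≈ 0; segment ≈ 150.

≈ 150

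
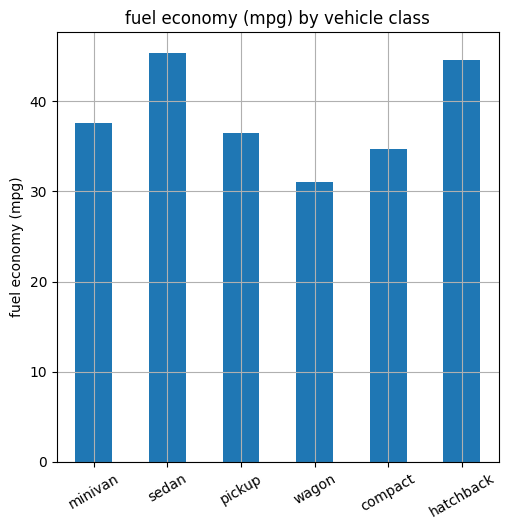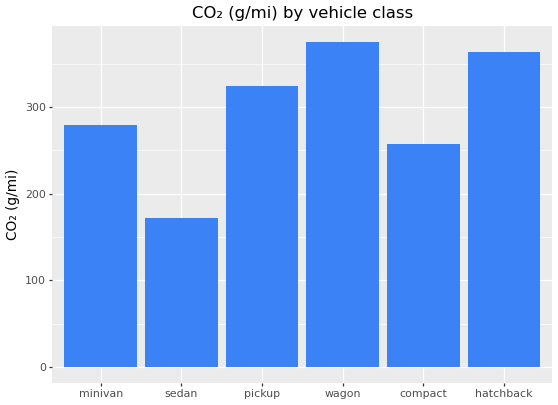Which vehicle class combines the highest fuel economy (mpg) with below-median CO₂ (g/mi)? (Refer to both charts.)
sedan

Chart 2 median CO₂ (g/mi) ≈ 300; below-median vehicle classes: minivan, sedan, compact. Among those, sedan has the highest fuel economy (mpg) (≈ 45).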